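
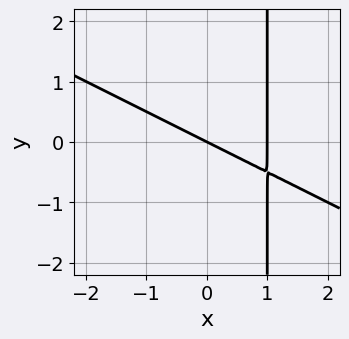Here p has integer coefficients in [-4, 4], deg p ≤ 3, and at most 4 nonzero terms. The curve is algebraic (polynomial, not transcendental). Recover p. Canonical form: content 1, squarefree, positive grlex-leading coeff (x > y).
x^2 + 2*x*y - x - 2*y

(a) The degree is 2 — no degree-1 curve has this shape.
(b) Checking where it meets the axes: it meets the y-axis at y = 0 (among the integer gridlines); the x-axis gridline crossings are at x ∈ {0, 1}.
(c) Matching integer coefficients to the picture gives p.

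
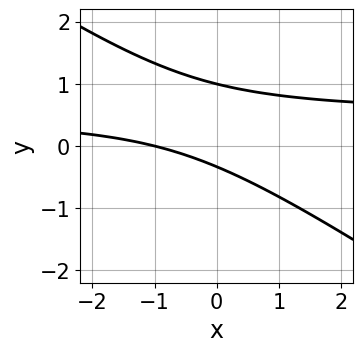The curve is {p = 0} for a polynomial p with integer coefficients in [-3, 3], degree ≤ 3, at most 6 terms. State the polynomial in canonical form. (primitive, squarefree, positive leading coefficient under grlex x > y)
2*x*y + 3*y^2 - x - 2*y - 1

First, deg p = 2. No degree-1 curve has this shape.
Then, from the visible intercepts: one y-axis crossing is at y = 1; one x-axis crossing is at x = -1.
Finally, assembling these constraints gives the stated polynomial.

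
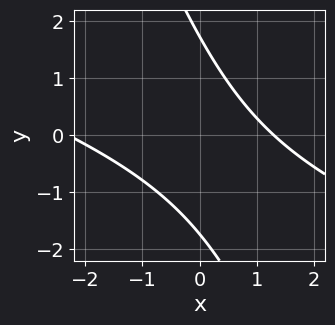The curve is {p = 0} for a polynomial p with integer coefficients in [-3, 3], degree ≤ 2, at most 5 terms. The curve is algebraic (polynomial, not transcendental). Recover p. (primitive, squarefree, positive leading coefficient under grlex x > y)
1. Degree: the shape is more complex than any degree-1 curve, so deg p = 2.
2. Solving for integer coefficients yields p as stated.

x^2 + 3*x*y + y^2 + x - 3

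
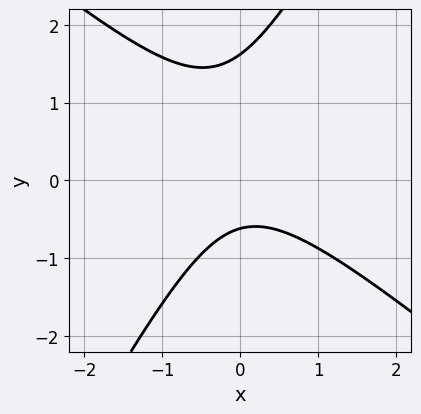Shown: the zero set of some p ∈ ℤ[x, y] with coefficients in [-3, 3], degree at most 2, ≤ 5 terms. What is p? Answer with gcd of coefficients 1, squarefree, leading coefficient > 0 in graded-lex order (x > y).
3*x^2 + 2*x*y - 2*y^2 + 2*y + 2

1. The degree is 2 — the shape is more complex than any degree-1 curve.
2. From the axis intercepts and sections: the curve avoids every integer x-axis point in the box.
3. Assembling these constraints gives the stated polynomial.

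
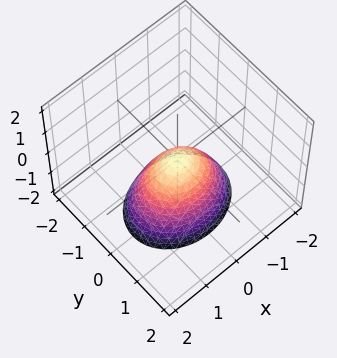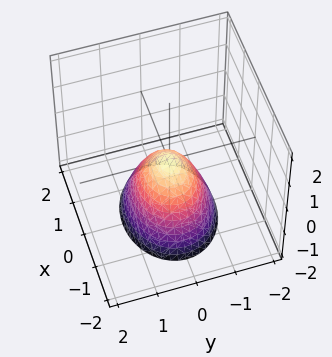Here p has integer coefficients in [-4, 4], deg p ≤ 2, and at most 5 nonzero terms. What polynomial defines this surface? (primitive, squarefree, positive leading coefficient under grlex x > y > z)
The degree is 2 — a single bowl opening along one axis; a quadric.
Symmetries: mirror symmetry x ↦ −x ⇒ only even powers of x; mirror symmetry y ↦ −y ⇒ only even powers of y.
Observable constraints: it meets the x-axis at x = 0 (among the integer gridlines); it crosses the y-axis at the gridline y = 0.
Matching integer coefficients to the picture gives p.

2*x^2 + 3*y^2 + 2*z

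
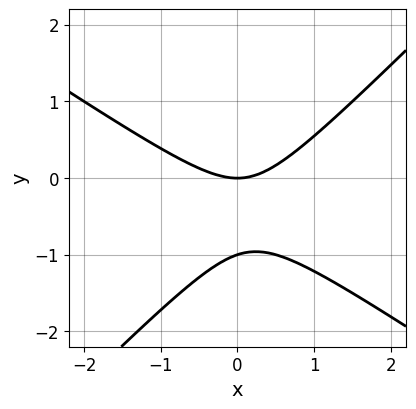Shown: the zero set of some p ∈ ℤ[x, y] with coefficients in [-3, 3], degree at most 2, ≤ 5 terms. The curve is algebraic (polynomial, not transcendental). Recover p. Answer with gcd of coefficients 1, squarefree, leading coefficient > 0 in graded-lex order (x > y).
2*x^2 + x*y - 3*y^2 - 3*y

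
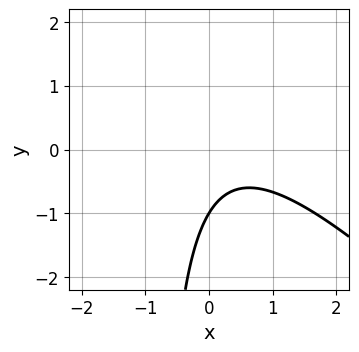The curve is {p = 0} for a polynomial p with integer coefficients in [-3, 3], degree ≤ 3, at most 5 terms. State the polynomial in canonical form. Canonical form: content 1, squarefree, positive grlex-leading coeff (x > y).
First, the degree is 2 — the shape is more complex than any degree-1 curve.
Next, from the visible intercepts: no x-intercept at any integer in the box; it meets the y-axis at y = -1 (among the integer gridlines).
Finally, solving for integer coefficients yields p as stated.

3*x^2 + 3*x*y - 2*x + 3*y + 3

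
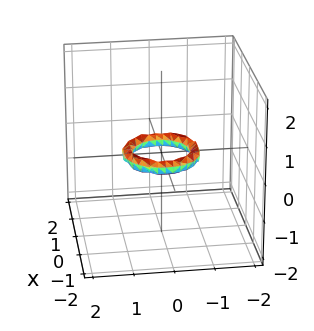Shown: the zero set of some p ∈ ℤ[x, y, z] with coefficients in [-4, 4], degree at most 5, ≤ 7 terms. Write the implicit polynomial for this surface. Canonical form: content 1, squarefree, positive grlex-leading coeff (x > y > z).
2*x^4 + 4*x^2*y^2 + 2*y^4 - 3*x^2 - 3*y^2 + 3*z^2 + 1

Degree: no degree-3 surface has this shape, so deg p = 4.
Symmetries: rotational symmetry about the z-axis ⇒ p depends on x, y only through x² + y².
From the axis intercepts and sections: a circular section at z = 0 has radius between 0 and 1; it misses every integer gridline on the z-axis.
Fitting integer coefficients to these (and the overall shape) gives p.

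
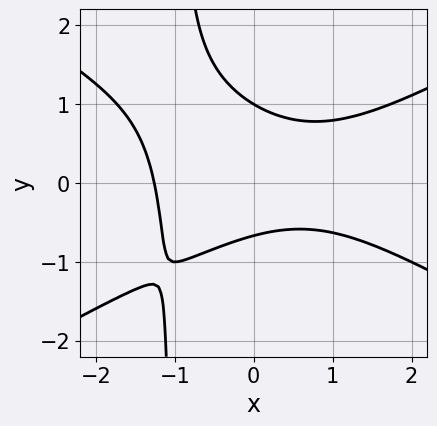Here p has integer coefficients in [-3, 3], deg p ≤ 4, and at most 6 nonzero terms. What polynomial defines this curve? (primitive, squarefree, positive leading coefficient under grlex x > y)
(a) Degree: a generic line meets the curve in up to 3 points, so deg p = 3.
(b) Against the integer gridlines: it crosses the y-axis at the gridline y = 1.
(c) Putting this together gives p.

x^3 - 3*x*y^2 - 3*y^2 + y + 2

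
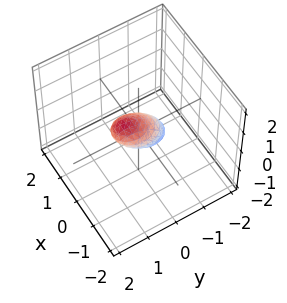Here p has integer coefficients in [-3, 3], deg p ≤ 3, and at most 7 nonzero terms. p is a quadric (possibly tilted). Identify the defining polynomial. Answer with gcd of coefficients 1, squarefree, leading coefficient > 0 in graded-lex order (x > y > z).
3*x^2 + 2*y^2 - 3*y*z + 3*z^2 - 1

1. deg p = 2. The shape is more complex than any degree-1 surface.
2. Solving for integer coefficients yields p as stated.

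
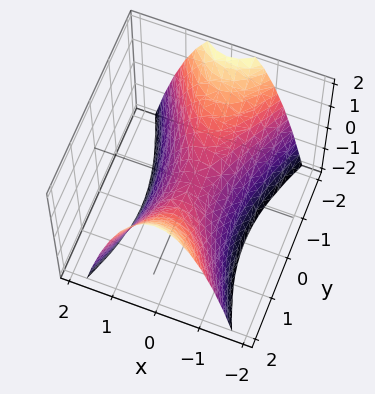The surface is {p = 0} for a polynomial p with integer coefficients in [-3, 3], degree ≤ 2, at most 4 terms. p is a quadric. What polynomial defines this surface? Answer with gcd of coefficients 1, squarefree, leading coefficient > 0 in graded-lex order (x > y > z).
3*x^2 - y^2 + 2*z

(a) deg p = 2. A hyperbolic paraboloid; a quadric.
(b) Symmetries: it's symmetric under y → −y, forcing even powers of y; the x ↦ −x reflection is a symmetry, so x appears only in even powers.
(c) From the axis intercepts and sections: it crosses the y-axis at the gridline y = 0; it crosses the z-axis at the gridline z = 0; it crosses the x-axis at the gridline x = 0.
(d) Matching integer coefficients to the picture gives p.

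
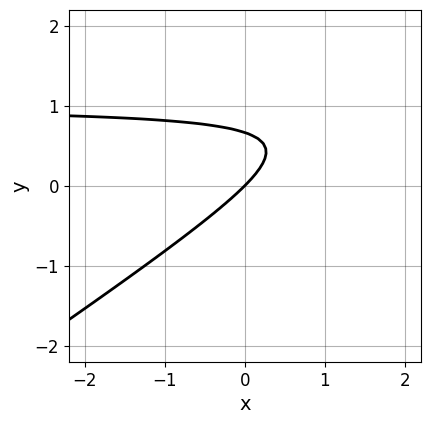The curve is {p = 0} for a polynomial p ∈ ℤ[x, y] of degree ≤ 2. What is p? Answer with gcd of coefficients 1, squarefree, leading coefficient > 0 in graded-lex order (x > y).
2*x*y - 3*y^2 - 2*x + 2*y

1. The degree is 2 — a generic line meets the curve in up to 2 points.
2. From the visible intercepts: one y-axis crossing is at y = 0; one x-axis crossing is at x = 0.
3. Fitting integer coefficients to these (and the overall shape) gives p.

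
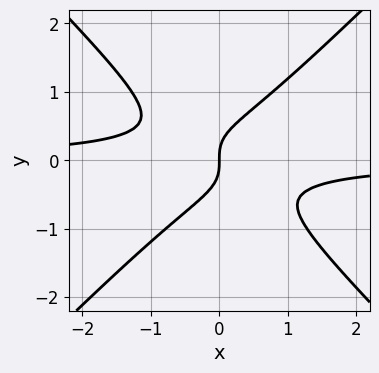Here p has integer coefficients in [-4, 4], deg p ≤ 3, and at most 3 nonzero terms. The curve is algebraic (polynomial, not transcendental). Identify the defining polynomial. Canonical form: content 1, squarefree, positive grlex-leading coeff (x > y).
First, deg p = 3.
Next, from the visible intercepts: one y-axis crossing is at y = 0; it crosses the x-axis at the gridline x = 0.
Finally, together with the visible shape, these determine p as stated.

2*x^2*y - 2*y^3 + x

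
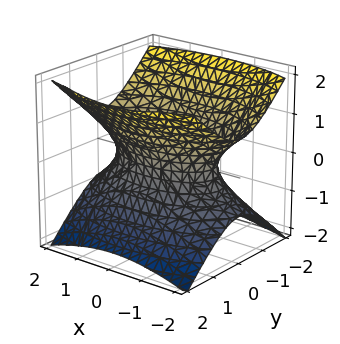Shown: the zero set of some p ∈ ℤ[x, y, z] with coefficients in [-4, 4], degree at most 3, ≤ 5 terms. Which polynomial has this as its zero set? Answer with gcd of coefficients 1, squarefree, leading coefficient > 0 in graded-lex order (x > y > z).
x^2 + 3*y^2 - 3*z^2 - 2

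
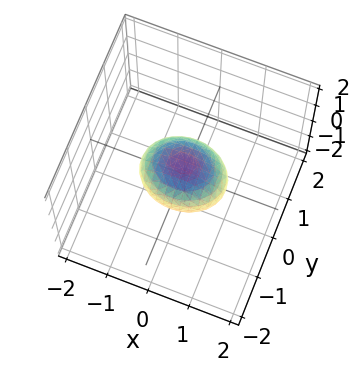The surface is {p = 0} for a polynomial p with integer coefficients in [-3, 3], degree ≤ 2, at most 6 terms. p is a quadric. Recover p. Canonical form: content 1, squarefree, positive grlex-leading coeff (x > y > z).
2*x^2 + 3*y^2 + 3*z^2 - 2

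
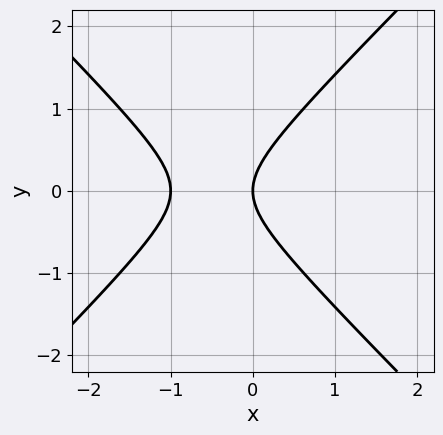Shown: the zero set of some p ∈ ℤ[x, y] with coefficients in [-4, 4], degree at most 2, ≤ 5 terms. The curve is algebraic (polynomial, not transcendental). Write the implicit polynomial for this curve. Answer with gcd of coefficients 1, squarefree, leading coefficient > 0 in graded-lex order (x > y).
deg p = 2. A generic line meets the curve in up to 2 points.
Symmetries: it's symmetric under y → −y, forcing even powers of y.
Against the integer gridlines: one y-axis crossing is at y = 0; the x-axis gridline crossings are at x ∈ {-1, 0}.
The integer polynomial consistent with all of this is the stated p.

x^2 - y^2 + x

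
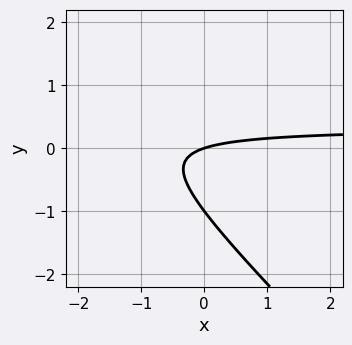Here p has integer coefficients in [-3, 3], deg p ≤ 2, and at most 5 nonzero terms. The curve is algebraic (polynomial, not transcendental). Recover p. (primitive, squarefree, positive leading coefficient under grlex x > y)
3*x*y + 3*y^2 - x + 3*y

First, the degree is 2 — a generic line meets the curve in up to 2 points.
Next, observable constraints: the y-axis gridline crossings are at y ∈ {-1, 0}; it meets the x-axis at x = 0 (among the integer gridlines).
Finally, fitting integer coefficients to these (and the overall shape) gives p.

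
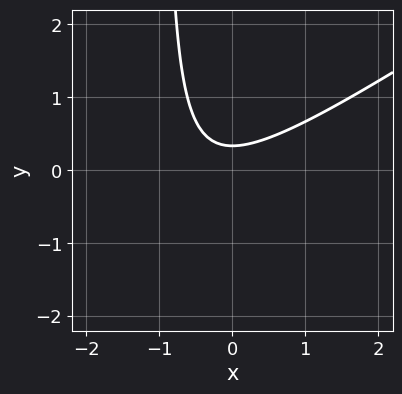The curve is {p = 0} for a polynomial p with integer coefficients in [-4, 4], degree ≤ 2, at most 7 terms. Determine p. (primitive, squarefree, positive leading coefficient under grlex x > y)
(a) Degree: the shape is more complex than any degree-1 curve, so deg p = 2.
(b) Observable constraints: no x-intercept at any integer in the box.
(c) Fitting integer coefficients to these (and the overall shape) gives p.

2*x^2 - 3*x*y + x - 3*y + 1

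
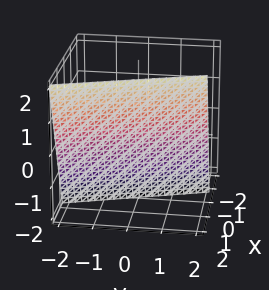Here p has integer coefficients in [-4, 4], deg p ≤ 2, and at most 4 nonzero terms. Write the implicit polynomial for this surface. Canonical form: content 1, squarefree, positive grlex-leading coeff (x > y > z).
3*x + y - z - 2

1. Degree: every cross-section is a straight line — this is a plane, so deg p = 1.
2. Observable constraints: one z-axis crossing is at z = -2; one y-axis crossing is at y = 2.
3. Together with the visible shape, these determine p as stated.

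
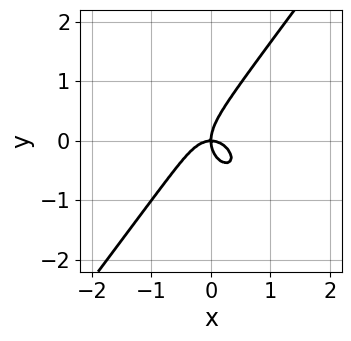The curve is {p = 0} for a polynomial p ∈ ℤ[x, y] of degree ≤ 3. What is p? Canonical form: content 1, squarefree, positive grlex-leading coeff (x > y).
3*x^3 + x*y^2 - 2*y^3 + 2*x*y

1. The degree is 3 — no degree-2 curve has this shape.
2. Checking where it meets the axes: one x-axis crossing is at x = 0; one y-axis crossing is at y = 0.
3. Together with the visible shape, these determine p as stated.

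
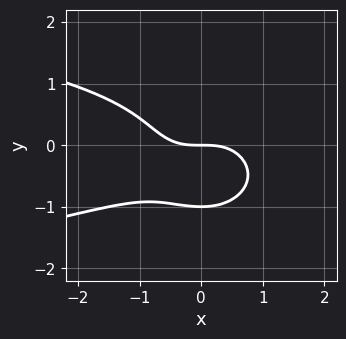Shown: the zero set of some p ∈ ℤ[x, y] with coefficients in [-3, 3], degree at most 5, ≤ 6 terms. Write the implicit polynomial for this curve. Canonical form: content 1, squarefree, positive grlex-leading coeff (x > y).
3*x^2*y^2 + 3*y^4 + 2*x^3 + 3*y

1. Degree: a generic line meets the curve in up to 4 points, so deg p = 4.
2. Checking where it meets the axes: among the integer gridlines, it crosses the y-axis at y ∈ {-1, 0}; one x-axis crossing is at x = 0.
3. Solving for integer coefficients yields p as stated.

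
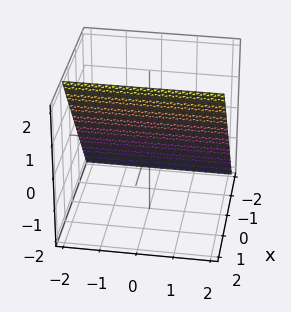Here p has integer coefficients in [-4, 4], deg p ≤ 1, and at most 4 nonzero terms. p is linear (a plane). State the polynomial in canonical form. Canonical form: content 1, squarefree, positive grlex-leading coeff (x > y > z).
3*x - 2*z + 2

1. deg p = 1. The surface is flat (a plane).
2. Reading off the gridlines: it crosses the z-axis at the gridline z = 1; it misses every integer gridline on the y-axis.
3. The integer polynomial consistent with all of this is the stated p.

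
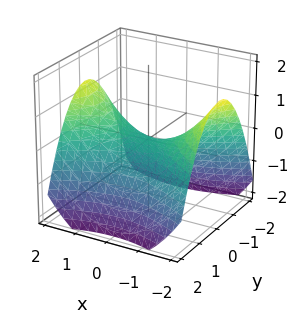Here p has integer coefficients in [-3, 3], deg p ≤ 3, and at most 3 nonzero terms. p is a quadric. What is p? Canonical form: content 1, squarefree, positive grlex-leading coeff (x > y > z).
(a) The degree is 2 — a hyperbolic paraboloid; a quadric.
(b) Symmetries: it's symmetric under x → −x, forcing even powers of x; mirror symmetry y ↦ −y ⇒ only even powers of y.
(c) From the visible intercepts: it crosses the z-axis at the gridline z = 0; it crosses the x-axis at the gridline x = 0.
(d) Putting this together gives p.

x^2 - 2*y^2 - 3*z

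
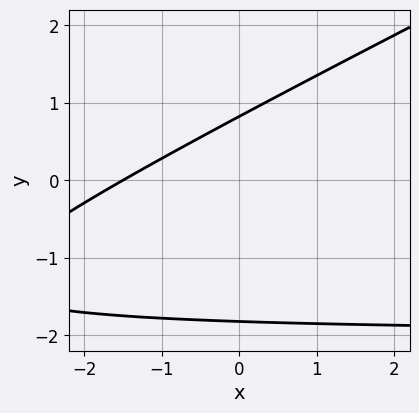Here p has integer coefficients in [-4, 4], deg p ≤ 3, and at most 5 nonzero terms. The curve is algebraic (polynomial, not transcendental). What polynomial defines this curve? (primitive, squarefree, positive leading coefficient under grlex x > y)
x*y - 2*y^2 + 2*x - 2*y + 3

(a) Degree: no degree-1 curve has this shape, so deg p = 2.
(b) The integer polynomial consistent with all of this is the stated p.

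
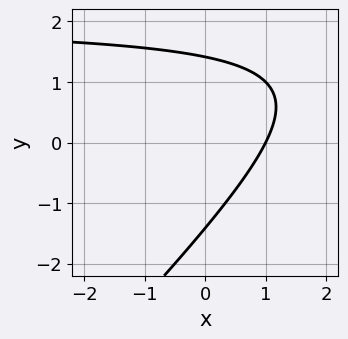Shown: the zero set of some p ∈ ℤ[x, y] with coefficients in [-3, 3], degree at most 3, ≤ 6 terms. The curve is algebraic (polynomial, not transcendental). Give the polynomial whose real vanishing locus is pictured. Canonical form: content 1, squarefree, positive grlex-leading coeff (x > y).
x*y - y^2 - 2*x + 2

1. deg p = 2. A generic line meets the curve in up to 2 points.
2. From the axis intercepts and sections: one x-axis crossing is at x = 1.
3. Fitting integer coefficients to these (and the overall shape) gives p.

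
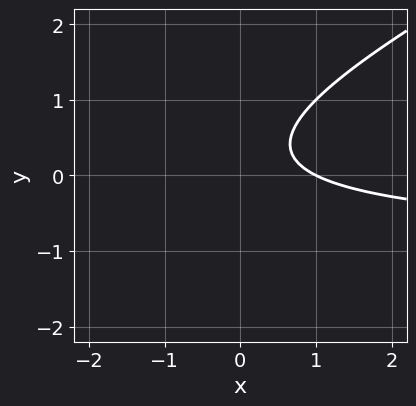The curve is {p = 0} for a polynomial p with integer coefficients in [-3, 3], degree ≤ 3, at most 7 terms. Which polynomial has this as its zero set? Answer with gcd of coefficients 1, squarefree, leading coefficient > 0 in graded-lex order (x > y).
x*y - 2*y^2 + x + y - 1

First, deg p = 2.
Then, from the axis intercepts and sections: the curve avoids every integer y-axis point in the box; it meets the x-axis at x = 1 (among the integer gridlines).
Finally, matching integer coefficients to the picture gives p.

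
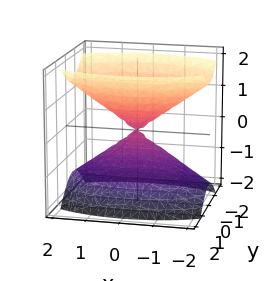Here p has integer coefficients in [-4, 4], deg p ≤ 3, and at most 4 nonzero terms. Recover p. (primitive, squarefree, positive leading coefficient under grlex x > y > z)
x^2 + 3*y^2 - 2*z^2

First, there are 2 components.
Next, the degree is 2 — two nappes meeting at a single point; a quadric.
Next, symmetries: it's symmetric under y → −y, forcing even powers of y; it's symmetric under z → −z, forcing even powers of z; it's symmetric under x → −x, forcing even powers of x.
Then, checking where it meets the axes: it crosses the z-axis at the gridline z = 0; it meets the y-axis at y = 0 (among the integer gridlines); one x-axis crossing is at x = 0.
Finally, matching integer coefficients to the picture gives p.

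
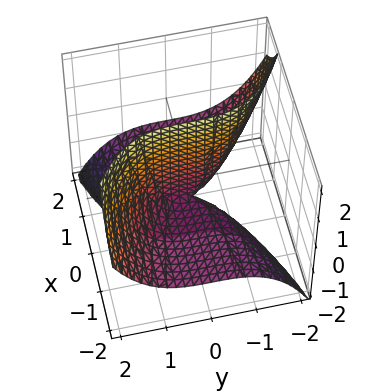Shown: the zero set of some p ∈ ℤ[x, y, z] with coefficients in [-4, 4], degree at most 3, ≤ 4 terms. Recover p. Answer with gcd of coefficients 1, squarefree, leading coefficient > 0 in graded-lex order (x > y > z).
1. The degree is 3 — a generic line meets the surface in up to 3 points.
2. Observable constraints: it crosses the x-axis at the gridline x = 0; every point of the z-axis in the box is on the surface.
3. Solving for integer coefficients yields p as stated.

y^3 + 3*x*z + 2*x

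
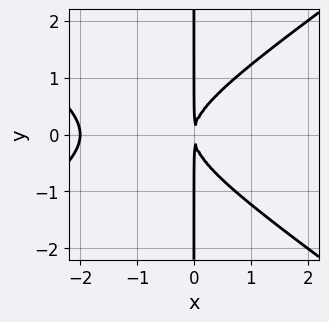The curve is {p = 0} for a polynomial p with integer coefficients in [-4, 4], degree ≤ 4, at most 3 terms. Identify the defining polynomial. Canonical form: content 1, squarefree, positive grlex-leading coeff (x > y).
deg p = 3. The shape is more complex than any degree-2 curve.
Symmetries: the y ↦ −y reflection is a symmetry, so y appears only in even powers.
Against the integer gridlines: the visible y-axis segment lies entirely on the curve; one x-axis crossing is at x = -2.
Matching integer coefficients to the picture gives p.

x^3 - 2*x*y^2 + 2*x^2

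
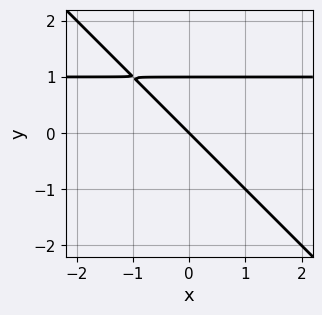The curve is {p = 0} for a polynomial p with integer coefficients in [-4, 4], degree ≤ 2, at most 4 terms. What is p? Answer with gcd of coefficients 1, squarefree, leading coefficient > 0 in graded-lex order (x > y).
x*y + y^2 - x - y

(a) deg p = 2. No degree-1 curve has this shape.
(b) Reading off the gridlines: one x-axis crossing is at x = 0; among the integer gridlines, it crosses the y-axis at y ∈ {0, 1}.
(c) Matching integer coefficients to the picture gives p.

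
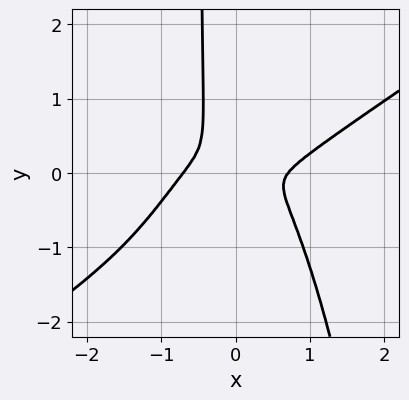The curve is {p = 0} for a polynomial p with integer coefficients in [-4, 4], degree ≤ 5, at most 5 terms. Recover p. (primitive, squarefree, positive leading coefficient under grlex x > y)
2*x^4 - 3*x^3*y - 2*x*y^2 - x^2 - y^2

(a) deg p = 4. The shape is more complex than any degree-3 curve.
(b) Solving for integer coefficients yields p as stated.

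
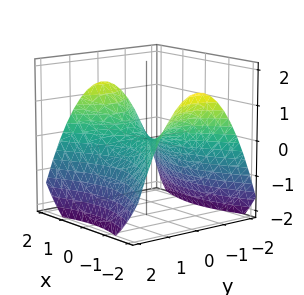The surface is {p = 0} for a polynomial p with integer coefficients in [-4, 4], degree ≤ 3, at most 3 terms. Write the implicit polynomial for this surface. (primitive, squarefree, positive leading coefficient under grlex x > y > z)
x^2 - 2*y^2 - 3*z

First, the degree is 2 — a saddle surface; a quadric.
Next, symmetries: the y ↦ −y reflection is a symmetry, so y appears only in even powers; it's symmetric under x → −x, forcing even powers of x.
Then, against the integer gridlines: it crosses the z-axis at the gridline z = 0; it meets the y-axis at y = 0 (among the integer gridlines).
Finally, these observations pin down the coefficients.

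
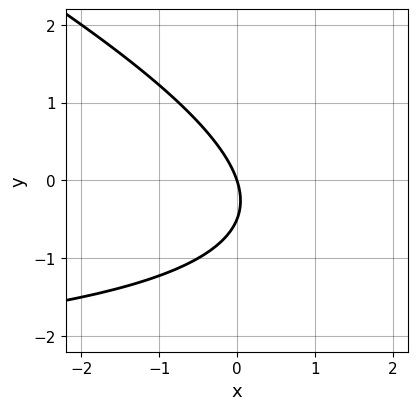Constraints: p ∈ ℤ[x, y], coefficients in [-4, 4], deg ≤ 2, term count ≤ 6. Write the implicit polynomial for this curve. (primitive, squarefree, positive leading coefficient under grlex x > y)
x*y + 2*y^2 + 3*x + y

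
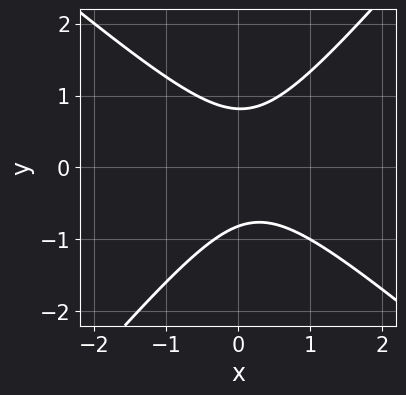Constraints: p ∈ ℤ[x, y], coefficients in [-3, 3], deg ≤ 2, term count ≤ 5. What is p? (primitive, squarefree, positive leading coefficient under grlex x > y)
3*x^2 + x*y - 3*y^2 - x + 2

(a) deg p = 2. No degree-1 curve has this shape.
(b) Reading off the gridlines: no x-intercept at any integer in the box.
(c) Fitting integer coefficients to these (and the overall shape) gives p.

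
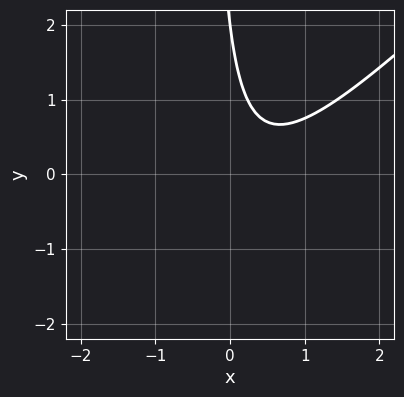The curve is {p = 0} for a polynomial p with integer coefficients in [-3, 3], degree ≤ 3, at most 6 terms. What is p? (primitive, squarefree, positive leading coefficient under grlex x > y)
First, degree: a generic line meets the curve in up to 2 points, so deg p = 2.
Next, from the visible intercepts: it meets the y-axis at y = 2 (among the integer gridlines); the curve avoids every integer x-axis point in the box.
Finally, putting this together gives p.

3*x^2 - 3*x*y - 2*x - y + 2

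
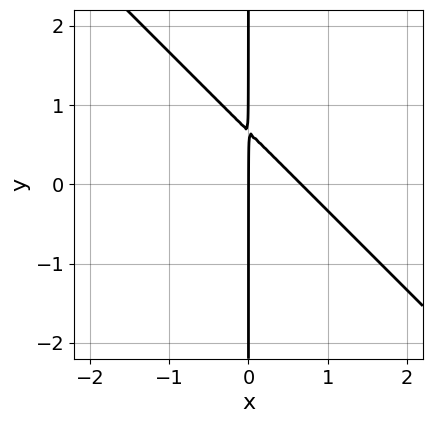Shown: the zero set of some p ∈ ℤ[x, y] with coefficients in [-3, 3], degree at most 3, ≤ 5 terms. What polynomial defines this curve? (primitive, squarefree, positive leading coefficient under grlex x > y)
1. deg p = 2.
2. Reading off the gridlines: it meets the x-axis at x = 0 (among the integer gridlines); every point of the y-axis in the box is on the curve.
3. Solving for integer coefficients yields p as stated.

3*x^2 + 3*x*y - 2*x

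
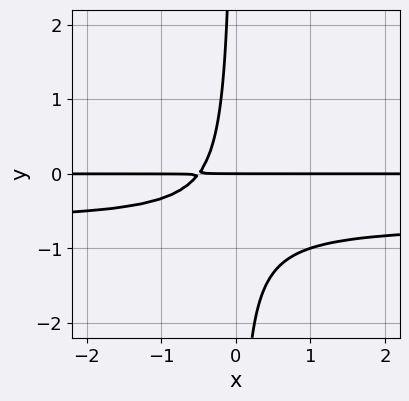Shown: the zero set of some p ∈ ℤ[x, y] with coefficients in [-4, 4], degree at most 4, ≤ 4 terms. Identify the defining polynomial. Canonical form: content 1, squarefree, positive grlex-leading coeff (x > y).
(a) The degree is 3 — no degree-2 curve has this shape.
(b) From the visible intercepts: one y-axis crossing is at y = 0; the visible x-axis segment lies entirely on the curve.
(c) Matching integer coefficients to the picture gives p.

3*x*y^2 + 2*x*y + y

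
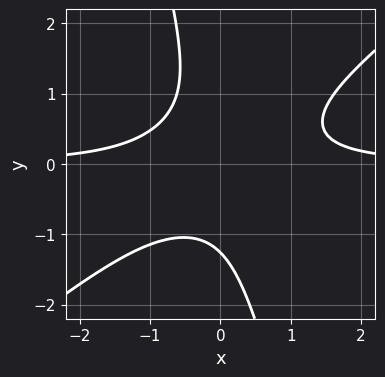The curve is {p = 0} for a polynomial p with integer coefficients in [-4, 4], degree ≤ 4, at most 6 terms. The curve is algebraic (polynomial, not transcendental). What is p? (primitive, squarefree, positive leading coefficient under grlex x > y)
Degree: the shape is more complex than any degree-2 curve, so deg p = 3.
Checking where it meets the axes: it misses every integer gridline on the x-axis.
Solving for integer coefficients yields p as stated.

3*x^2*y - 3*x*y^2 - y^3 - 2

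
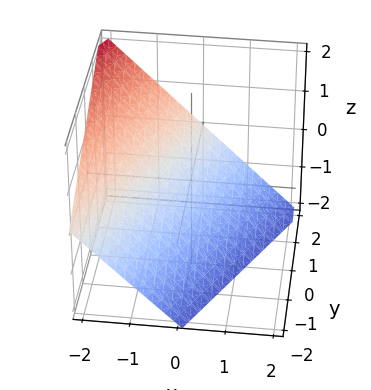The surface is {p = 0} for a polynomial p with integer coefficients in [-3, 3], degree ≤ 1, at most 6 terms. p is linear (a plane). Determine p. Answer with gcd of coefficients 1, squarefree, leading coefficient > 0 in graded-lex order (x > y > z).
The degree is 1 — the surface is flat (a plane).
Observable constraints: it crosses the x-axis at the gridline x = -1; one z-axis crossing is at z = -1; one y-axis crossing is at y = 2.
Fitting integer coefficients to these (and the overall shape) gives p.

2*x - y + 2*z + 2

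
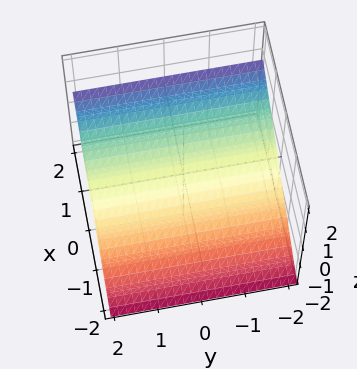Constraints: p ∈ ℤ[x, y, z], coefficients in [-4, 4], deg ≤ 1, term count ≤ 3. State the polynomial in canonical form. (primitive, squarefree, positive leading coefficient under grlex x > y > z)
2*x - 3*z - 2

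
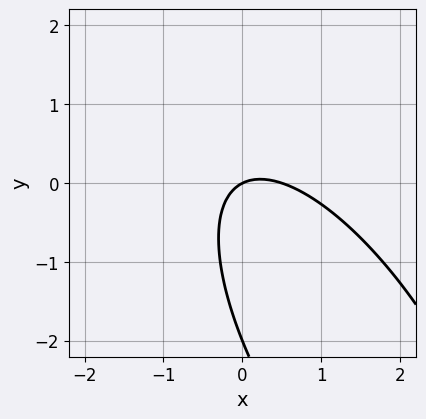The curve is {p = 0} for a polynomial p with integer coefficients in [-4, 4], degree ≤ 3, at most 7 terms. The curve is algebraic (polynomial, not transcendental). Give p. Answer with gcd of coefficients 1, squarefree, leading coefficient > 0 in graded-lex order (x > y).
2*x^2 + 2*x*y + y^2 - x + 2*y

First, degree: a generic line meets the curve in up to 2 points, so deg p = 2.
Next, checking where it meets the axes: it crosses the x-axis at the gridline x = 0; among the integer gridlines, it crosses the y-axis at y ∈ {-2, 0}.
Finally, matching integer coefficients to the picture gives p.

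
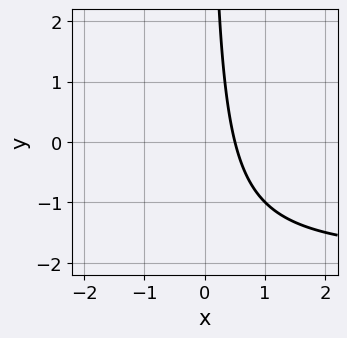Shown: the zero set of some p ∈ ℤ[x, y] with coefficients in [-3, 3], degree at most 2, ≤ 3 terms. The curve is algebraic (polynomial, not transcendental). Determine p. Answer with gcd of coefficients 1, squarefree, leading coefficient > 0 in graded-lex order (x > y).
(a) Degree: no degree-1 curve has this shape, so deg p = 2.
(b) From the visible intercepts: no y-intercept at any integer in the box.
(c) Assembling these constraints gives the stated polynomial.

x*y + 2*x - 1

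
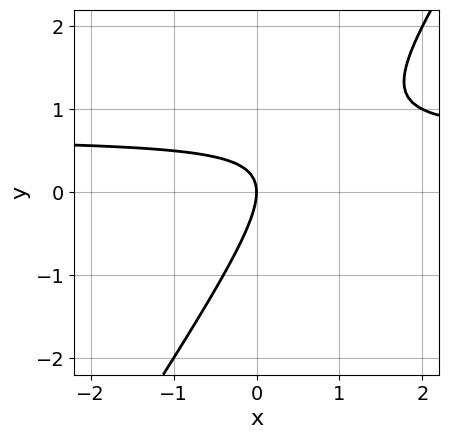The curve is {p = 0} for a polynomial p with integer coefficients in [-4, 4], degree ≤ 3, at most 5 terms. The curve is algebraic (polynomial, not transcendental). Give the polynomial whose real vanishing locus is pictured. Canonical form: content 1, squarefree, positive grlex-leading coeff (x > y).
1. Degree: the shape is more complex than any degree-1 curve, so deg p = 2.
2. From the visible intercepts: one x-axis crossing is at x = 0; it crosses the y-axis at the gridline y = 0.
3. Together with the visible shape, these determine p as stated.

3*x*y - 2*y^2 - 2*x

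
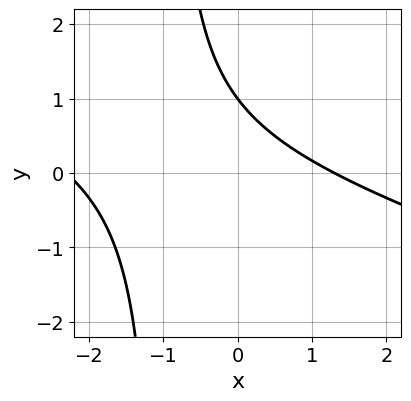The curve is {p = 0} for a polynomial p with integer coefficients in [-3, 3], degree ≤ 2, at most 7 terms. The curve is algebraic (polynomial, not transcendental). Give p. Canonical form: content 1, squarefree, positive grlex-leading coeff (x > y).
x^2 + 3*x*y + x + 3*y - 3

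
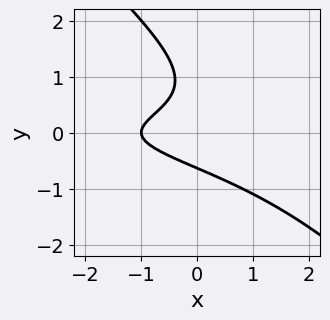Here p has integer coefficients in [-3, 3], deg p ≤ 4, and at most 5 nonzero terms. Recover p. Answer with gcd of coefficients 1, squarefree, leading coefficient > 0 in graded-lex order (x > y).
3*x*y^2 + 3*y^3 - 3*y^2 + 2*x + 2

Degree: no degree-2 curve has this shape, so deg p = 3.
Reading off the gridlines: it crosses the x-axis at the gridline x = -1.
Matching integer coefficients to the picture gives p.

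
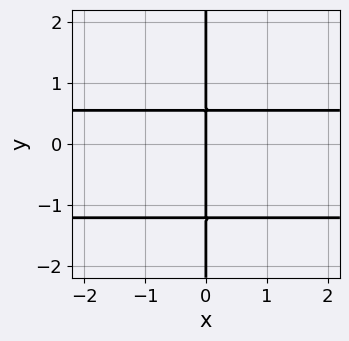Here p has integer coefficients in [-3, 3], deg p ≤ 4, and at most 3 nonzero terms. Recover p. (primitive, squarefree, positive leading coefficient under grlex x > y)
3*x*y^2 + 2*x*y - 2*x

Degree: a generic line meets the curve in up to 3 points, so deg p = 3.
Against the integer gridlines: every point of the y-axis in the box is on the curve; it meets the x-axis at x = 0 (among the integer gridlines).
Assembling these constraints gives the stated polynomial.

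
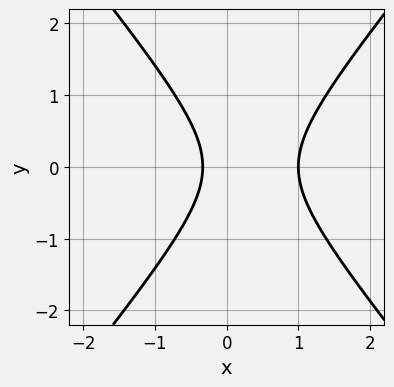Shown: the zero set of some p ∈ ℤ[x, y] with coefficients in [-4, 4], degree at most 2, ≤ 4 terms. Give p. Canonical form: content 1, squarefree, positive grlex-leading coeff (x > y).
3*x^2 - 2*y^2 - 2*x - 1

First, deg p = 2.
Then, symmetries: the y ↦ −y reflection is a symmetry, so y appears only in even powers.
Next, from the visible intercepts: the curve avoids every integer y-axis point in the box; one x-axis crossing is at x = 1.
Finally, matching integer coefficients to the picture gives p.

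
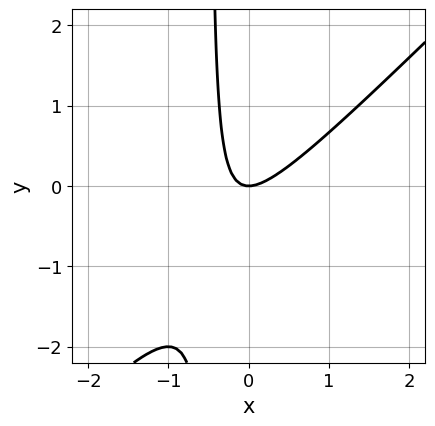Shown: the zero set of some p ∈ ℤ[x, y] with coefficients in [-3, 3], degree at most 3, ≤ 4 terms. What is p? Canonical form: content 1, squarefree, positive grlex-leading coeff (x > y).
(a) deg p = 2.
(b) From the visible intercepts: it crosses the y-axis at the gridline y = 0; it crosses the x-axis at the gridline x = 0.
(c) Together with the visible shape, these determine p as stated.

2*x^2 - 2*x*y - y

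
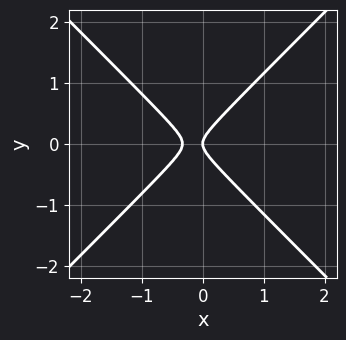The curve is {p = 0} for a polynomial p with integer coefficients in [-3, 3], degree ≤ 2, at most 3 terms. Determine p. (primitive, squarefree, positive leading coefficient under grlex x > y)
3*x^2 - 3*y^2 + x

1. deg p = 2. No degree-1 curve has this shape.
2. Symmetries: the y ↦ −y reflection is a symmetry, so y appears only in even powers.
3. Observable constraints: it meets the x-axis at x = 0 (among the integer gridlines); it crosses the y-axis at the gridline y = 0.
4. Putting this together gives p.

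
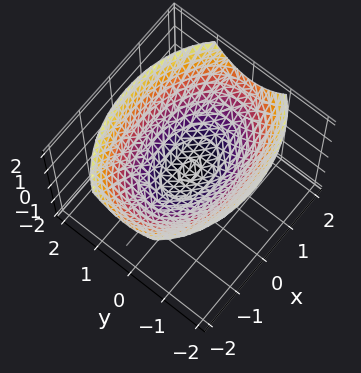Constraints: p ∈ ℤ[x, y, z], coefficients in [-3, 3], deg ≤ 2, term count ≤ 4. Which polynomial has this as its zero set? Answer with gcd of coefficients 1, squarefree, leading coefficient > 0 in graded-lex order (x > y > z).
x^2 + 2*y^2 - 3*z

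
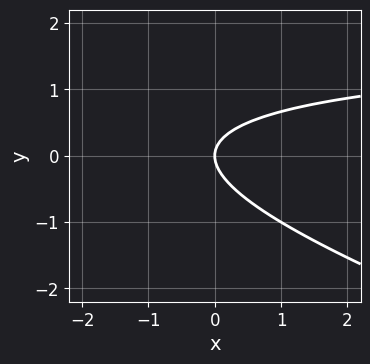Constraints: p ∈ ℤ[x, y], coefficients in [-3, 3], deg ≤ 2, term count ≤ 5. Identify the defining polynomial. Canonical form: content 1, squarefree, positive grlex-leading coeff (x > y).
x*y + 3*y^2 - 2*x

(a) Degree: no degree-1 curve has this shape, so deg p = 2.
(b) From the visible intercepts: one x-axis crossing is at x = 0; one y-axis crossing is at y = 0.
(c) Solving for integer coefficients yields p as stated.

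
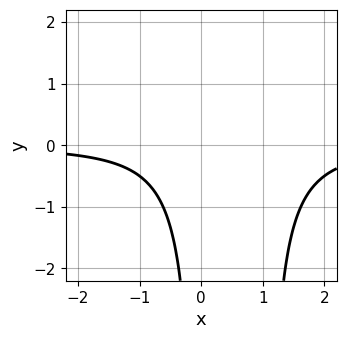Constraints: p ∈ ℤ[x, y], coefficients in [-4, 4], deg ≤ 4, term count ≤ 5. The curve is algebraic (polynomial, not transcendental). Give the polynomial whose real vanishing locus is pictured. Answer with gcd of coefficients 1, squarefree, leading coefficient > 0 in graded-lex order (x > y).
x^2*y - x*y + 1

deg p = 3. A generic line meets the curve in up to 3 points.
From the visible intercepts: no y-intercept at any integer in the box; the curve avoids every integer x-axis point in the box.
Assembling these constraints gives the stated polynomial.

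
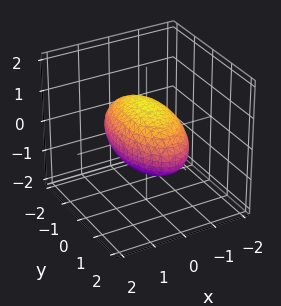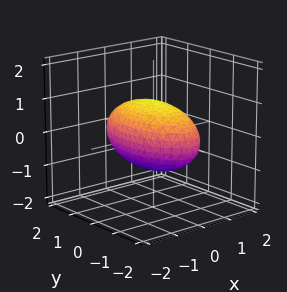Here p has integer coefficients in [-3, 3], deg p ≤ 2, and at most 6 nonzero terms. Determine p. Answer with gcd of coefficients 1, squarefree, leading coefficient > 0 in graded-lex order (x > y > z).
3*x^2 + y^2 + 3*z^2 - 3

(a) deg p = 2.
(b) Symmetries: it's symmetric under z → −z, forcing even powers of z; mirror symmetry x ↦ −x ⇒ only even powers of x; the y ↦ −y reflection is a symmetry, so y appears only in even powers.
(c) Reading off the gridlines: among the integer gridlines, it crosses the x-axis at x ∈ {-1, 1}; the z-axis gridline crossings are at z ∈ {-1, 1}.
(d) Putting this together gives p.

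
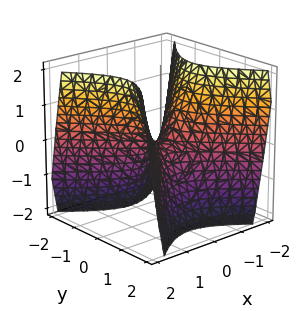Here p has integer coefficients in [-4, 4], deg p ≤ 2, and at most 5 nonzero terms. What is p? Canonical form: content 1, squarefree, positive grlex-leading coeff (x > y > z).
3*x^2 - 3*y^2 - 2*z

First, deg p = 2. A hyperbolic paraboloid; a quadric.
Next, symmetries: it's symmetric under y → −y, forcing even powers of y; it's symmetric under x → −x, forcing even powers of x.
Next, checking where it meets the axes: it meets the x-axis at x = 0 (among the integer gridlines); it crosses the z-axis at the gridline z = 0; it crosses the y-axis at the gridline y = 0.
Finally, together with the visible shape, these determine p as stated.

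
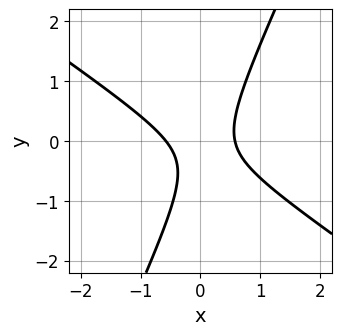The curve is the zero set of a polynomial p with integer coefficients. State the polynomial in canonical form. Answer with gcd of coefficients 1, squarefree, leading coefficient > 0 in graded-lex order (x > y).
3*x^2 + 3*x*y - 2*y^2 - y - 1

First, degree: no degree-1 curve has this shape, so deg p = 2.
Next, from the visible intercepts: the curve avoids every integer y-axis point in the box.
Finally, together with the visible shape, these determine p as stated.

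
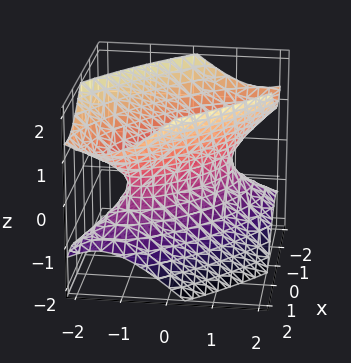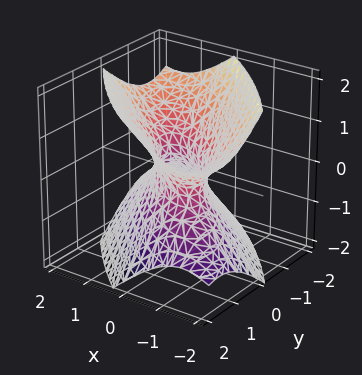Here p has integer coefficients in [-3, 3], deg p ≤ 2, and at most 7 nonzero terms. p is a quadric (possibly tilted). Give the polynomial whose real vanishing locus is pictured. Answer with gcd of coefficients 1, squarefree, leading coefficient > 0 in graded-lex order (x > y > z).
(a) Degree: a generic line meets the surface in up to 2 points, so deg p = 2.
(b) Reading off the gridlines: no z-intercept at any integer in the box.
(c) Matching integer coefficients to the picture gives p.

2*x^2 + 3*x*y + 2*y^2 - 2*z^2 - 1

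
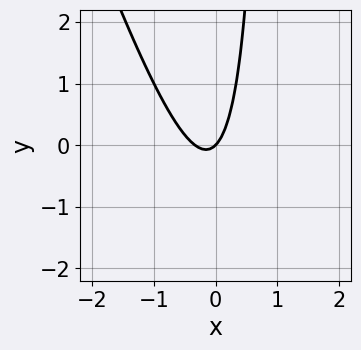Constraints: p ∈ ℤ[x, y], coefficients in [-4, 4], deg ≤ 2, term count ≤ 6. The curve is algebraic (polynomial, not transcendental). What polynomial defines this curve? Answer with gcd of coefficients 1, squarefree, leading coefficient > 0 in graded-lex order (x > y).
First, deg p = 2. No degree-1 curve has this shape.
Then, against the integer gridlines: one x-axis crossing is at x = 0; one y-axis crossing is at y = 0.
Finally, solving for integer coefficients yields p as stated.

3*x^2 + x*y + x - y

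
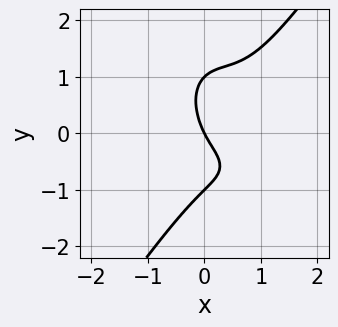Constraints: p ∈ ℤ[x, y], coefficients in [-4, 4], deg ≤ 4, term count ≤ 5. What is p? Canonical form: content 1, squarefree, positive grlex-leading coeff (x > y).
deg p = 3.
From the axis intercepts and sections: it meets the x-axis at x = 0 (among the integer gridlines); the y-axis gridline crossings are at y ∈ {-1, 0, 1}.
Putting this together gives p.

3*x^3 - y^3 - 3*x^2 + 2*x + y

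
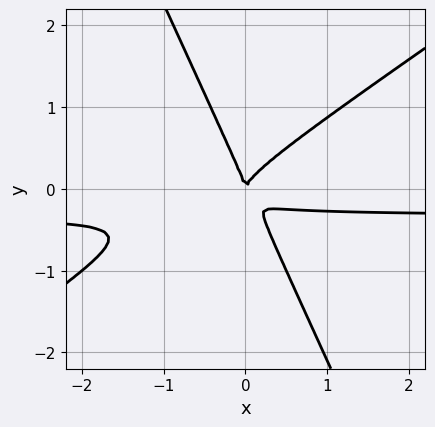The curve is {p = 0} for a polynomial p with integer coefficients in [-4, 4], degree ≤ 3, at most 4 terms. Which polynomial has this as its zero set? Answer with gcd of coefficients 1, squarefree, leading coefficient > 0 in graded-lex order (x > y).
3*x^2*y - 3*x*y^2 - 2*y^3 + x^2

Degree: a generic line meets the curve in up to 3 points, so deg p = 3.
From the axis intercepts and sections: it crosses the y-axis at the gridline y = 0; it crosses the x-axis at the gridline x = 0.
Assembling these constraints gives the stated polynomial.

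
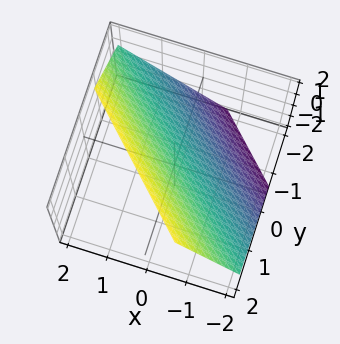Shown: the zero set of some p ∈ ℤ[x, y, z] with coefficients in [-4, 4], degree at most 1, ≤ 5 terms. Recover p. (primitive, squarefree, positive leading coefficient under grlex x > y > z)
1. The degree is 1 — the surface is flat (a plane).
2. The integer polynomial consistent with all of this is the stated p.

3*x + 3*y - 3*z + 2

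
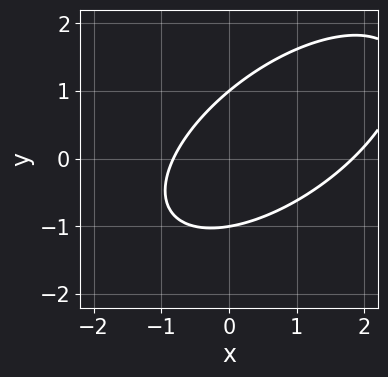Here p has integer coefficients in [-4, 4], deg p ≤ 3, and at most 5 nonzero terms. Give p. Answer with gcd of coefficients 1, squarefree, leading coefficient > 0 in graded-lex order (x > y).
2*x^2 - 3*x*y + 3*y^2 - 2*x - 3

First, degree: no degree-1 curve has this shape, so deg p = 2.
Next, observable constraints: among the integer gridlines, it crosses the y-axis at y ∈ {-1, 1}.
Finally, assembling these constraints gives the stated polynomial.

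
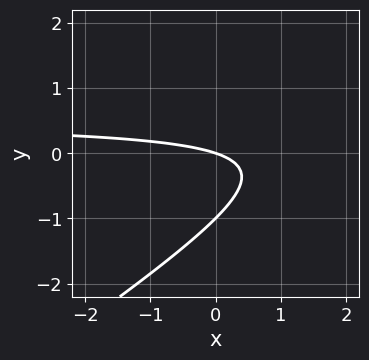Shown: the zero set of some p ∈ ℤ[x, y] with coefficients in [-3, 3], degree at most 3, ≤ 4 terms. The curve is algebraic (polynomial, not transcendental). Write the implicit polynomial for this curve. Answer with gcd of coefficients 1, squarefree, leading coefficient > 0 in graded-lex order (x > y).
2*x*y - 3*y^2 - x - 3*y

The degree is 2 — the shape is more complex than any degree-1 curve.
Observable constraints: it meets the x-axis at x = 0 (among the integer gridlines); the y-axis gridline crossings are at y ∈ {-1, 0}.
The integer polynomial consistent with all of this is the stated p.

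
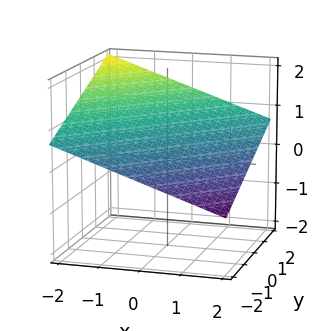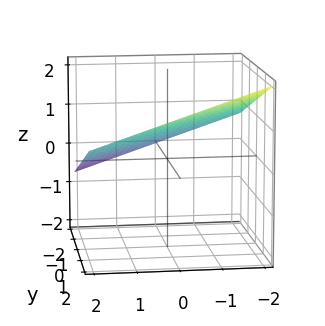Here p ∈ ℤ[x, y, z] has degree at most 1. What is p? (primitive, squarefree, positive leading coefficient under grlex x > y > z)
x - y + 3*z - 2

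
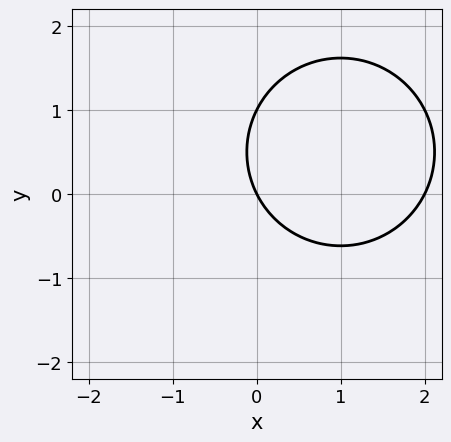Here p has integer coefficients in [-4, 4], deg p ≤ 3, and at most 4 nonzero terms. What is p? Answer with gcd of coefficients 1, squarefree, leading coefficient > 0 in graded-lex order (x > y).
1. Degree: no degree-1 curve has this shape, so deg p = 2.
2. From the axis intercepts and sections: among the integer gridlines, it crosses the x-axis at x ∈ {0, 2}; among the integer gridlines, it crosses the y-axis at y ∈ {0, 1}.
3. The integer polynomial consistent with all of this is the stated p.

x^2 + y^2 - 2*x - y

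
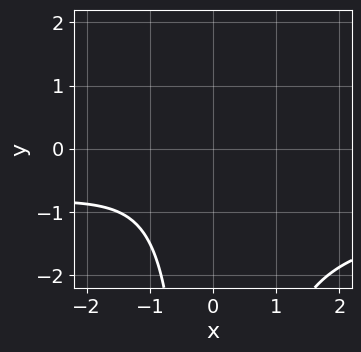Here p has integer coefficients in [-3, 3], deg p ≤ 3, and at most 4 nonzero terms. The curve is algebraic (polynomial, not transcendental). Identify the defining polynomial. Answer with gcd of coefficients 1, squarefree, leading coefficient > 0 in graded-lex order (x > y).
2*x^2*y + 2*x^2 + 2*x + 3

deg p = 3. A generic line meets the curve in up to 3 points.
Reading off the gridlines: it misses every integer gridline on the y-axis; it misses every integer gridline on the x-axis.
Solving for integer coefficients yields p as stated.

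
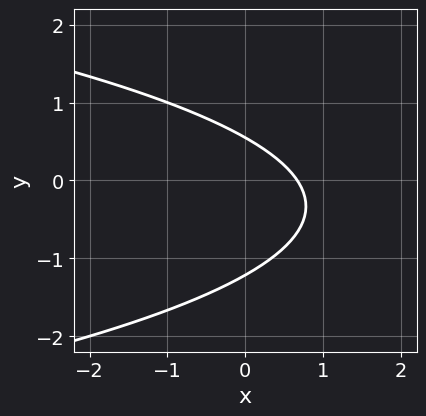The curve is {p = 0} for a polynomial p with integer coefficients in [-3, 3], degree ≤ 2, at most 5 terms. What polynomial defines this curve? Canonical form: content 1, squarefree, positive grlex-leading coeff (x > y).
3*y^2 + 3*x + 2*y - 2

1. Degree: the shape is more complex than any degree-1 curve, so deg p = 2.
2. The integer polynomial consistent with all of this is the stated p.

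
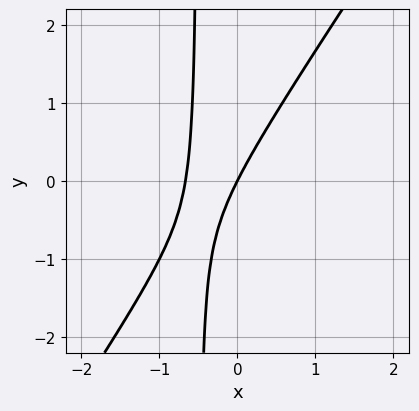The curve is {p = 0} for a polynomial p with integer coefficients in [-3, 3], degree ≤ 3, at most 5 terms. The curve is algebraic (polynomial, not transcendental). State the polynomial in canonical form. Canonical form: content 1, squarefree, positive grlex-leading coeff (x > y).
First, the degree is 2 — a generic line meets the curve in up to 2 points.
Next, from the visible intercepts: it meets the x-axis at x = 0 (among the integer gridlines); one y-axis crossing is at y = 0.
Finally, the integer polynomial consistent with all of this is the stated p.

3*x^2 - 2*x*y + 2*x - y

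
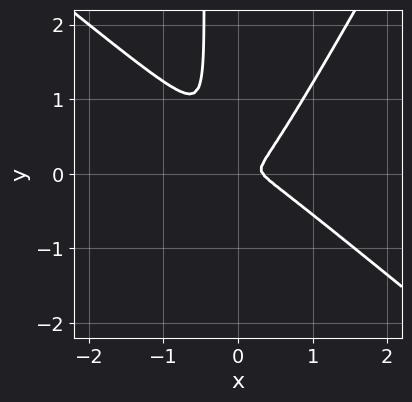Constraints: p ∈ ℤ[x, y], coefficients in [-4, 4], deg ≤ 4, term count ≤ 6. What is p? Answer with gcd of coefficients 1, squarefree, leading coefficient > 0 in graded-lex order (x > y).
Degree: no degree-2 curve has this shape, so deg p = 3.
Putting this together gives p.

3*x^3 + 2*x^2*y - 2*x*y^2 - x^2 - y^2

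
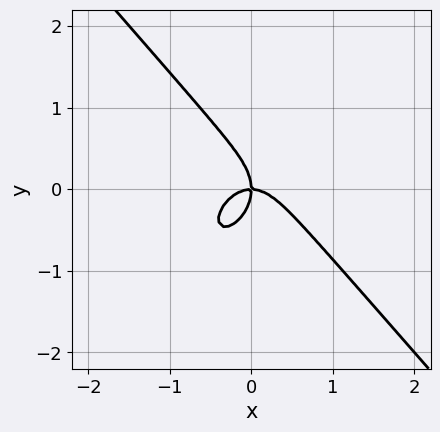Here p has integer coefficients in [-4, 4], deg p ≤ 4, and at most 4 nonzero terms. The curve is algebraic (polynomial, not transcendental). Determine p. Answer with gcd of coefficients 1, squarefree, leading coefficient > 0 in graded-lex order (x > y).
First, degree: the shape is more complex than any degree-2 curve, so deg p = 3.
Then, from the visible intercepts: it meets the x-axis at x = 0 (among the integer gridlines); one y-axis crossing is at y = 0.
Finally, assembling these constraints gives the stated polynomial.

3*x^3 + 2*y^3 + 2*x*y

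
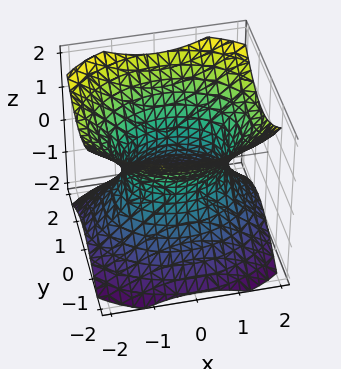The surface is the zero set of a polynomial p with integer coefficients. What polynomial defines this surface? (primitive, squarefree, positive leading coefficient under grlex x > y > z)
1. deg p = 2. One connected sheet with a waist; a quadric.
2. Symmetries: the x ↦ −x reflection is a symmetry, so x appears only in even powers; it's symmetric under y → −y, forcing even powers of y; the z ↦ −z reflection is a symmetry, so z appears only in even powers.
3. Observable constraints: the y-axis gridline crossings are at y ∈ {-1, 1}; it misses every integer gridline on the z-axis.
4. These observations pin down the coefficients.

2*x^2 + 3*y^2 - 3*z^2 - 3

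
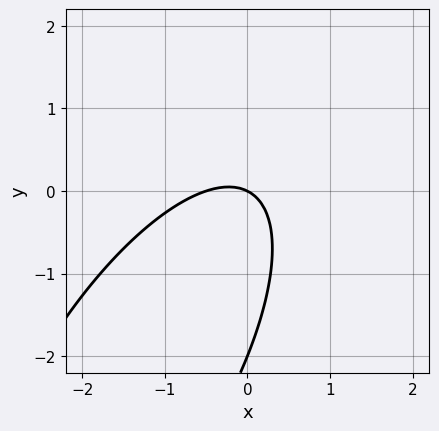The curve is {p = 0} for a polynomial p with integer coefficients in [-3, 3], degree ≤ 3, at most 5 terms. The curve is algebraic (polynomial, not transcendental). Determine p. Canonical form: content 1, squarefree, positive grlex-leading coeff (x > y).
First, deg p = 2.
Then, observable constraints: among the integer gridlines, it crosses the y-axis at y ∈ {-2, 0}; one x-axis crossing is at x = 0.
Finally, putting this together gives p.

2*x^2 - 2*x*y + y^2 + x + 2*y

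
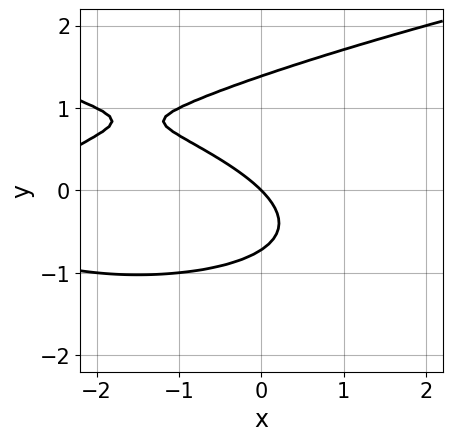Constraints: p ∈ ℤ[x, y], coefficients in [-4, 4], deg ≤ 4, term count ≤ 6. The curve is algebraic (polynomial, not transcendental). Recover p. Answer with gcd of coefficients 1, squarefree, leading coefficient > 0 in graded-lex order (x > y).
3*y^3 - x^2 - 2*y^2 - 3*x - 3*y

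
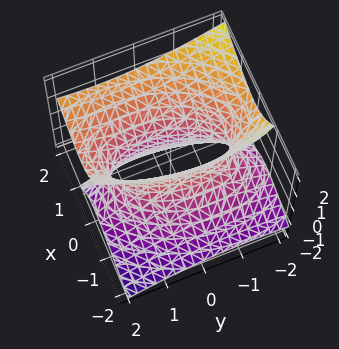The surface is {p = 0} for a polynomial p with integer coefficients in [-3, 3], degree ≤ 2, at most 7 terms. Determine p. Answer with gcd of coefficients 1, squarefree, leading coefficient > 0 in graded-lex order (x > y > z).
Degree: the shape is more complex than any degree-1 surface, so deg p = 2.
From the axis intercepts and sections: it misses every integer gridline on the z-axis.
Assembling these constraints gives the stated polynomial.

3*x^2 - x*y - 3*x*z + y^2 - 2*z^2 - 2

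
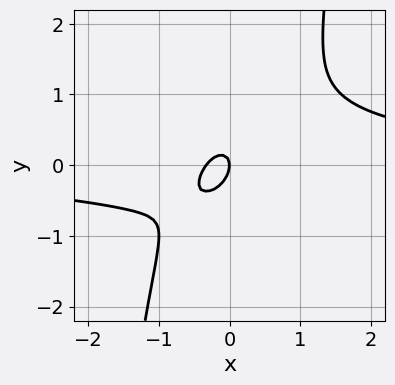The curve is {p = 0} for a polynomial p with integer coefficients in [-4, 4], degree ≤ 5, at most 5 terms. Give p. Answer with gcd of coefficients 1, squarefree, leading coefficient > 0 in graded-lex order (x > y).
2*x^3*y - 3*x^2 + 2*x*y - 2*y^2 - x

The degree is 4 — a generic line meets the curve in up to 4 points.
Reading off the gridlines: it crosses the y-axis at the gridline y = 0; it crosses the x-axis at the gridline x = 0.
Assembling these constraints gives the stated polynomial.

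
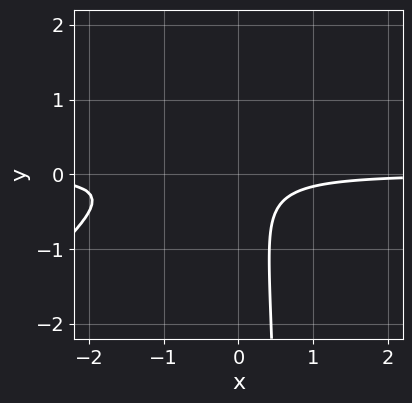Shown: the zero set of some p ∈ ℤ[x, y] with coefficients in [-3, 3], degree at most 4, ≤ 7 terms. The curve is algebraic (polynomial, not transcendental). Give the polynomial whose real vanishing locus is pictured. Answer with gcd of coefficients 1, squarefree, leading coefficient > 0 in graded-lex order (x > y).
1. Degree: the shape is more complex than any degree-2 curve, so deg p = 3.
2. From the axis intercepts and sections: the curve avoids every integer y-axis point in the box; the curve avoids every integer x-axis point in the box.
3. Solving for integer coefficients yields p as stated.

3*x^2*y - 3*x*y^2 + 3*x*y + 2*y^2 + 1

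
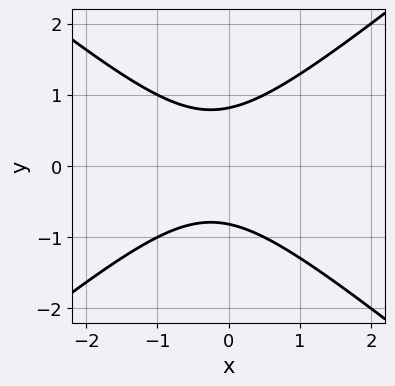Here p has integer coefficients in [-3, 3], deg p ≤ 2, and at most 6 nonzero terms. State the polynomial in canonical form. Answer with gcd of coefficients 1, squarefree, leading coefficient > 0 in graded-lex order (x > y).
1. The degree is 2 — a generic line meets the curve in up to 2 points.
2. Symmetries: mirror symmetry y ↦ −y ⇒ only even powers of y.
3. Against the integer gridlines: no x-intercept at any integer in the box.
4. Putting this together gives p.

2*x^2 - 3*y^2 + x + 2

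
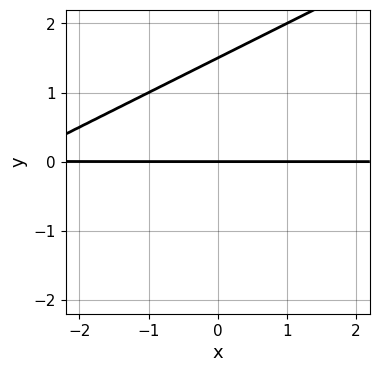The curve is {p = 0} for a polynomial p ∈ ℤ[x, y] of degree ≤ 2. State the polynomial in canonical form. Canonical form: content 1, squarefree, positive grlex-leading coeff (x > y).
x*y - 2*y^2 + 3*y

1. Degree: the shape is more complex than any degree-1 curve, so deg p = 2.
2. Checking where it meets the axes: it meets the y-axis at y = 0 (among the integer gridlines); the visible x-axis segment lies entirely on the curve.
3. These observations pin down the coefficients.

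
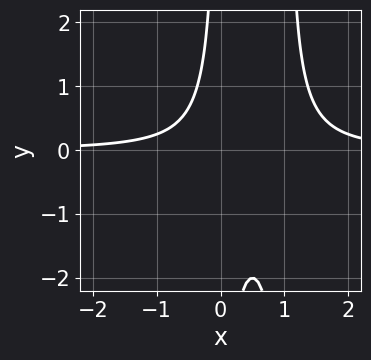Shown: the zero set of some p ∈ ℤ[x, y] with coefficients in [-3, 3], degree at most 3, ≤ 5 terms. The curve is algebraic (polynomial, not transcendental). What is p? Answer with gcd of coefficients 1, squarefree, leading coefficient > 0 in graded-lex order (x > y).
The degree is 3 — a generic line meets the curve in up to 3 points.
Observable constraints: no x-intercept at any integer in the box; it misses every integer gridline on the y-axis.
These observations pin down the coefficients.

2*x^2*y - 2*x*y - 1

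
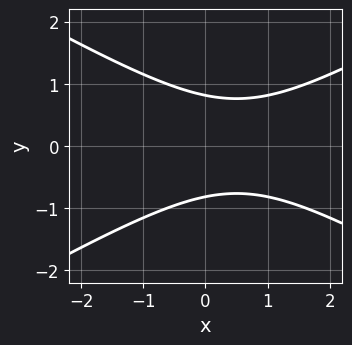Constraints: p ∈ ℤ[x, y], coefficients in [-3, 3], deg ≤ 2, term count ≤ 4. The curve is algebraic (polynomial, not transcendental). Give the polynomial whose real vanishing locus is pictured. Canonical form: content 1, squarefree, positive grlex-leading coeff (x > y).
First, the degree is 2 — no degree-1 curve has this shape.
Then, symmetries: mirror symmetry y ↦ −y ⇒ only even powers of y.
Then, against the integer gridlines: no x-intercept at any integer in the box.
Finally, the integer polynomial consistent with all of this is the stated p.

x^2 - 3*y^2 - x + 2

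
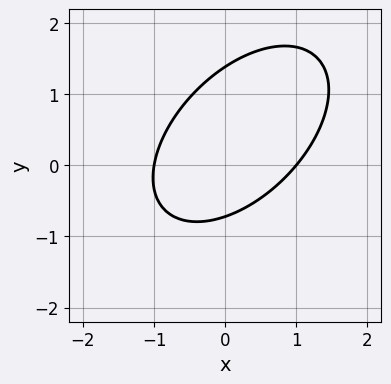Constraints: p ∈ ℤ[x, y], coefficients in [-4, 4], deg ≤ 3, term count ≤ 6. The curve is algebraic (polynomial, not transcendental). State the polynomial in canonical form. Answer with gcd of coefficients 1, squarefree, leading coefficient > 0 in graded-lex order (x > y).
(a) deg p = 2. No degree-1 curve has this shape.
(b) Checking where it meets the axes: among the integer gridlines, it crosses the x-axis at x ∈ {-1, 1}.
(c) Putting this together gives p.

3*x^2 - 3*x*y + 3*y^2 - 2*y - 3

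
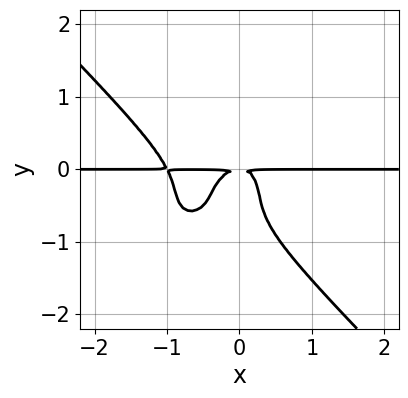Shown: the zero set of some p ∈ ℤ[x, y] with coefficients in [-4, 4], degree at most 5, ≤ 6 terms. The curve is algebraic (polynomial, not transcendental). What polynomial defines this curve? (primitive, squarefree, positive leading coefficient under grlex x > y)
2*x^3*y + 2*y^4 + 2*x^2*y + 2*y^3 + y^2

First, deg p = 4. No degree-3 curve has this shape.
Then, from the axis intercepts and sections: the visible x-axis segment lies entirely on the curve.
Finally, together with the visible shape, these determine p as stated.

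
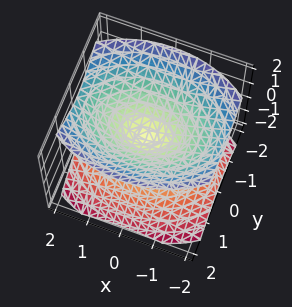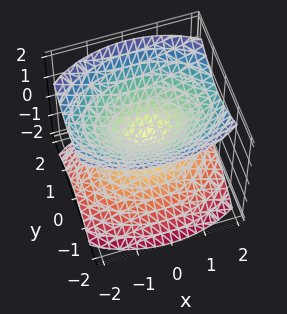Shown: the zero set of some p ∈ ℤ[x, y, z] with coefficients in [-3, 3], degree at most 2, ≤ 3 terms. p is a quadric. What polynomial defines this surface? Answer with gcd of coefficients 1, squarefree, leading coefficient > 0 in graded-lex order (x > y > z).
(a) There are 2 components. They look like related sheets of one shape, so recover p as a whole.
(b) The degree is 2 — two nappes meeting at a single point; a quadric.
(c) Symmetries: the z ↦ −z reflection is a symmetry, so z appears only in even powers; mirror symmetry y ↦ −y ⇒ only even powers of y; the x ↦ −x reflection is a symmetry, so x appears only in even powers.
(d) Checking where it meets the axes: it meets the z-axis at z = 0 (among the integer gridlines); it meets the y-axis at y = 0 (among the integer gridlines); it crosses the x-axis at the gridline x = 0.
(e) Putting this together gives p.

x^2 + 2*y^2 - 2*z^2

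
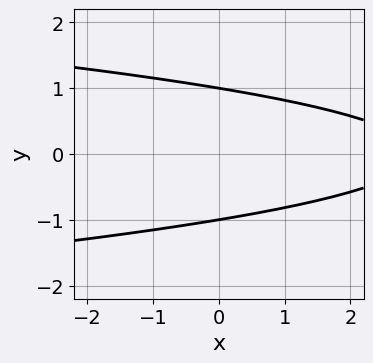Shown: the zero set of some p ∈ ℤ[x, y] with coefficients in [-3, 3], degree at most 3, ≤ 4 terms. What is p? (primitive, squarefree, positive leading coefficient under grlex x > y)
(a) Degree: a generic line meets the curve in up to 2 points, so deg p = 2.
(b) Symmetries: it's symmetric under y → −y, forcing even powers of y.
(c) From the axis intercepts and sections: the y-axis gridline crossings are at y ∈ {-1, 1}; the curve avoids every integer x-axis point in the box.
(d) Matching integer coefficients to the picture gives p.

3*y^2 + x - 3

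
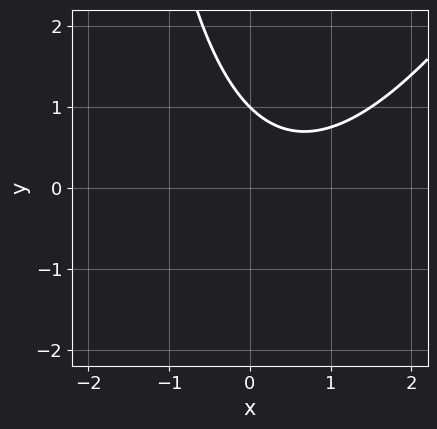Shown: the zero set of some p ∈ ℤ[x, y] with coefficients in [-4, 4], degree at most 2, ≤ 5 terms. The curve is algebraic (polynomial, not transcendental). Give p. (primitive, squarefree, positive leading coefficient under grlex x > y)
1. The degree is 2 — a generic line meets the curve in up to 2 points.
2. Reading off the gridlines: no x-intercept at any integer in the box; it crosses the y-axis at the gridline y = 1.
3. Together with the visible shape, these determine p as stated.

2*x^2 - x*y - 2*x - 3*y + 3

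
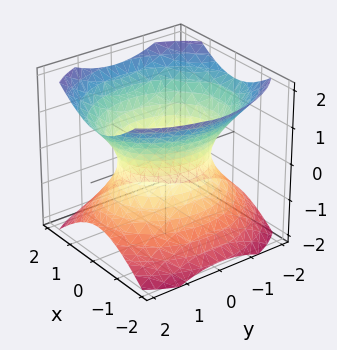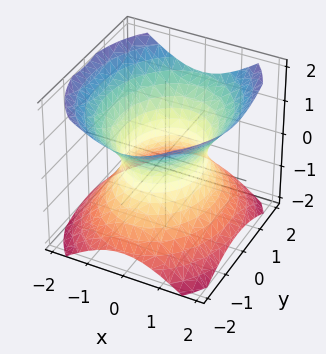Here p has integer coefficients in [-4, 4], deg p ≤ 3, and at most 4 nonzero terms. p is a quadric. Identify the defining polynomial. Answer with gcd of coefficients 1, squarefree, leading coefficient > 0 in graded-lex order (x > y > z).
3*x^2 + 2*y^2 - 3*z^2 - 3

1. The degree is 2 — an hourglass — one-sheet hyperboloid; a quadric.
2. Symmetries: mirror symmetry x ↦ −x ⇒ only even powers of x; the y ↦ −y reflection is a symmetry, so y appears only in even powers; mirror symmetry z ↦ −z ⇒ only even powers of z.
3. Checking where it meets the axes: no z-intercept at any integer in the box; the x-axis gridline crossings are at x ∈ {-1, 1}.
4. The integer polynomial consistent with all of this is the stated p.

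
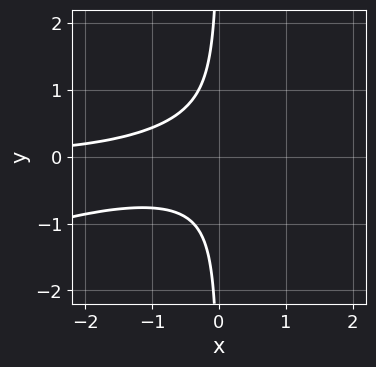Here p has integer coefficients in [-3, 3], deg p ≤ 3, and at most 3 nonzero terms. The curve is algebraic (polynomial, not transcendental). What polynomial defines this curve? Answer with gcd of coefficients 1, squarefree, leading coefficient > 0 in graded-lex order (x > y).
x^2*y - 3*x*y^2 - 1

First, the degree is 3 — no degree-2 curve has this shape.
Next, from the axis intercepts and sections: it misses every integer gridline on the y-axis; it misses every integer gridline on the x-axis.
Finally, assembling these constraints gives the stated polynomial.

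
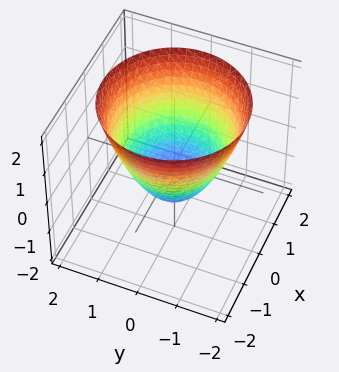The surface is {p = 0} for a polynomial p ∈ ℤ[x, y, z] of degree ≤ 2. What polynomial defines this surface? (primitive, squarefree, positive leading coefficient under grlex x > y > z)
First, degree: a generic line meets the surface in up to 2 points, so deg p = 2.
Next, symmetries: the z-axis is an axis of rotation, so x and y enter only as x² + y².
Then, from the visible intercepts: it meets the z-axis at z = -1 (among the integer gridlines); a circular section at z = 0 has radius exactly 1; among the integer gridlines, it crosses the x-axis at x ∈ {-1, 1}.
Finally, these observations pin down the coefficients. Check: (0, 1, 0) on the y-axis lies on the surface, and p(0, 1, 0) = 0. ✓

x^2 + y^2 - z - 1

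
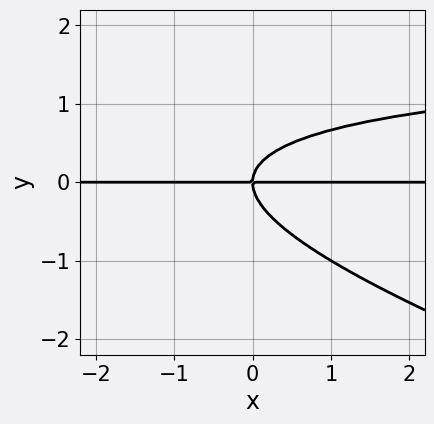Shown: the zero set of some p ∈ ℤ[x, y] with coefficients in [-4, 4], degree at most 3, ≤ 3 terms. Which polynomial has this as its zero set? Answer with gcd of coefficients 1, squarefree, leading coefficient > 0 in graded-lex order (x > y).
x*y^2 + 3*y^3 - 2*x*y

(a) The degree is 3 — no degree-2 curve has this shape.
(b) Observable constraints: it meets the y-axis at y = 0 (among the integer gridlines); the visible x-axis segment lies entirely on the curve.
(c) Assembling these constraints gives the stated polynomial.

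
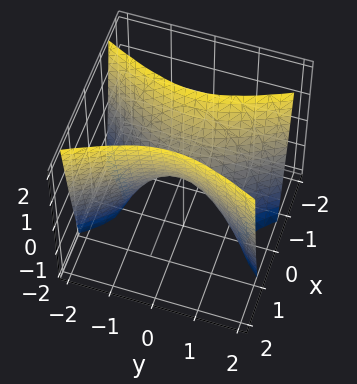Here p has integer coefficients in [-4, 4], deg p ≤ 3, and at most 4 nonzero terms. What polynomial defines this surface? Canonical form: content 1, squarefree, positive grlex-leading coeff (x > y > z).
3*x^2 - y^2 - z

Degree: a hyperbolic paraboloid; a quadric, so deg p = 2.
Symmetries: the x ↦ −x reflection is a symmetry, so x appears only in even powers; it's symmetric under y → −y, forcing even powers of y.
Observable constraints: it meets the x-axis at x = 0 (among the integer gridlines); one z-axis crossing is at z = 0; it meets the y-axis at y = 0 (among the integer gridlines).
Assembling these constraints gives the stated polynomial.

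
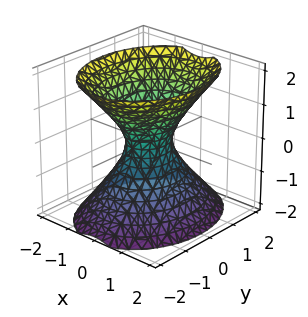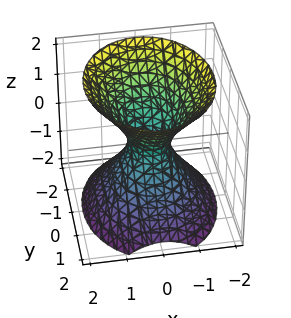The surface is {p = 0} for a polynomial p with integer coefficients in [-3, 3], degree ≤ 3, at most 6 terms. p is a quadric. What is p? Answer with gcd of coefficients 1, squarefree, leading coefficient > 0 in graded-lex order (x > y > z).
The degree is 2 — one connected sheet with a waist; a quadric.
Symmetries: the z ↦ −z reflection is a symmetry, so z appears only in even powers; mirror symmetry y ↦ −y ⇒ only even powers of y; the x ↦ −x reflection is a symmetry, so x appears only in even powers.
From the axis intercepts and sections: the surface avoids every integer z-axis point in the box.
These observations pin down the coefficients.

3*x^2 + 2*y^2 - 2*z^2 - 1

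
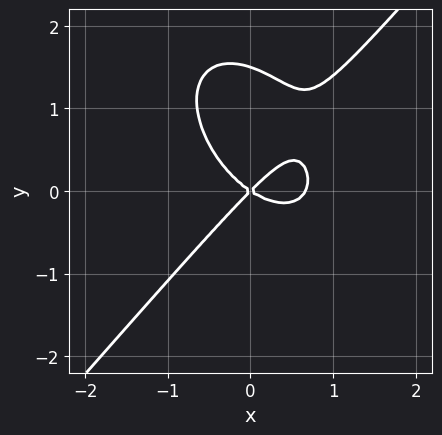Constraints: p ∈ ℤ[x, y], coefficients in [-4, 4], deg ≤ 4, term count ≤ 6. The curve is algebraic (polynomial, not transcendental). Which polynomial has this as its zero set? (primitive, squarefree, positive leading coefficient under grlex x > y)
1. Degree: the shape is more complex than any degree-2 curve, so deg p = 3.
2. From the visible intercepts: it meets the x-axis at x = 0 (among the integer gridlines); it crosses the y-axis at the gridline y = 0.
3. The integer polynomial consistent with all of this is the stated p.

3*x^3 - 2*y^3 - 2*x^2 - x*y + 3*y^2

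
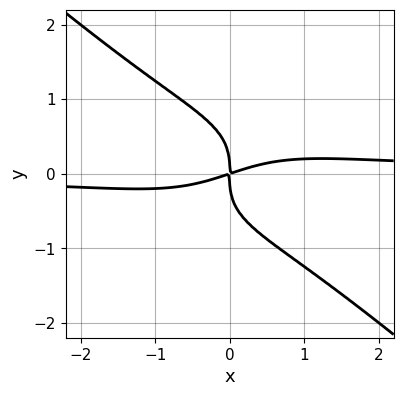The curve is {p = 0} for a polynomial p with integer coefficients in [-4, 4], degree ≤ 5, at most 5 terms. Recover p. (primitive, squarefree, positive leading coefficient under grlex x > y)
(a) Degree: no degree-3 curve has this shape, so deg p = 4.
(b) From the visible intercepts: it meets the x-axis at x = 0 (among the integer gridlines); it crosses the y-axis at the gridline y = 0.
(c) Together with the visible shape, these determine p as stated.

2*x^3*y + 3*y^4 - x^2 + 3*x*y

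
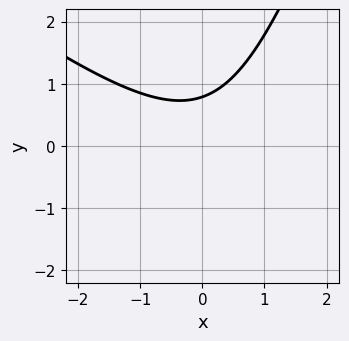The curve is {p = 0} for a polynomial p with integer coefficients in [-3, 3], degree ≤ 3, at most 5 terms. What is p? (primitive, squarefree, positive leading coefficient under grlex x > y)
2*x^2 + 2*x*y - y^2 - 3*y + 3

(a) Degree: a generic line meets the curve in up to 2 points, so deg p = 2.
(b) Checking where it meets the axes: it misses every integer gridline on the x-axis.
(c) Together with the visible shape, these determine p as stated.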